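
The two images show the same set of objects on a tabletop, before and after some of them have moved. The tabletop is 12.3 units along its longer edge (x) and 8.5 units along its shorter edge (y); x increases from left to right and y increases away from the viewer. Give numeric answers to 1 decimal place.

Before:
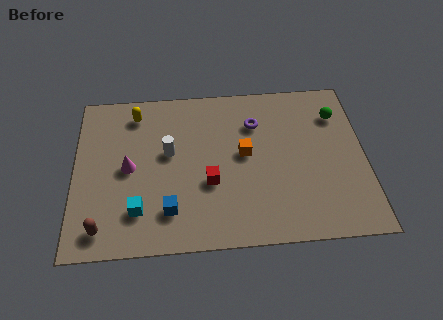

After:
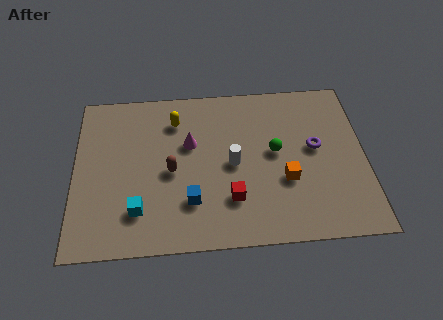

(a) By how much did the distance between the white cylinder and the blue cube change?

-0.5

They were about 3.0 units apart before and 2.5 after — 0.5 units closer together.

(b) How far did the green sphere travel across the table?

3.2

From (11.2, 6.4) to (8.5, 4.6), the green sphere covered √(2.7² + 1.8²) ≈ 3.2 units.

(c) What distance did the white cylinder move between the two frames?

2.8

The white cylinder was near (4.0, 4.9) before and (6.7, 4.1) after, so it travelled √(2.7² + 0.8²) ≈ 2.8 units.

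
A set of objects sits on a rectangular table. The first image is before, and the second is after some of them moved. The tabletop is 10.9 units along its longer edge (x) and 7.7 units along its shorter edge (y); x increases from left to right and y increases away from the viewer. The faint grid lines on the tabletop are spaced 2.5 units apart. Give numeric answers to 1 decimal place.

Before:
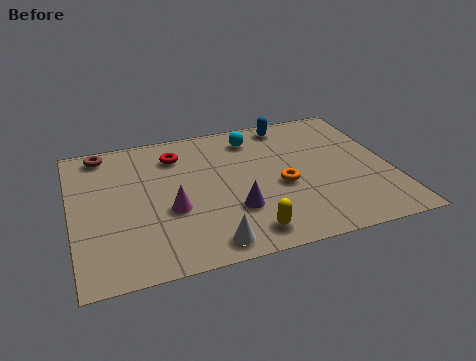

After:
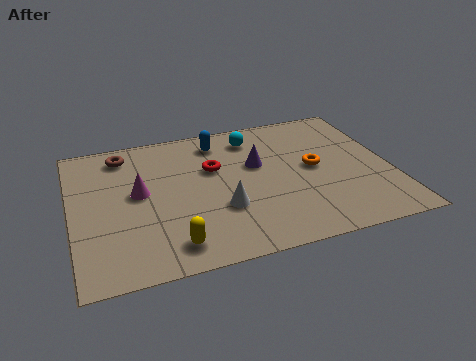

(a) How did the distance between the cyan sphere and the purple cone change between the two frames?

-2.4

They were about 4.0 units apart before and 1.6 after — 2.4 units closer together.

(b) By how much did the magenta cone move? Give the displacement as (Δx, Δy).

(-1.0, 1.2)

The magenta cone was at about (3.3, 3.0) and moved to about (2.3, 4.2).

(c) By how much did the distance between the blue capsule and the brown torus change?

-3.2

Before: roughly 6.5 units apart; after: 3.3. That's 3.2 units closer together.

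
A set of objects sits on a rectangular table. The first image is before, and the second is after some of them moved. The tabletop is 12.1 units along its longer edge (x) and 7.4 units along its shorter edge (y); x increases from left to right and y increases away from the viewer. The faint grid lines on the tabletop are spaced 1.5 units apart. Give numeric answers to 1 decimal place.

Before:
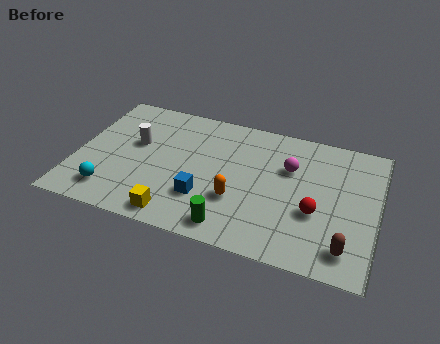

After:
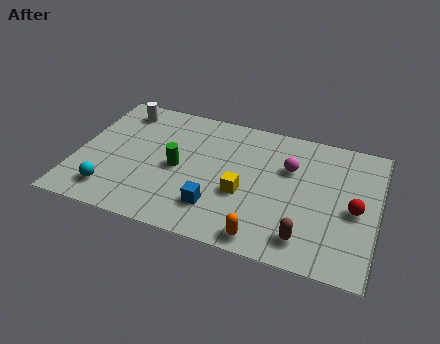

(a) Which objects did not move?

the magenta sphere and the cyan sphere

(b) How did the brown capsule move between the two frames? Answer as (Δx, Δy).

(-1.6, 0.0)

The brown capsule started near (11.0, 1.3) and ended near (9.4, 1.3).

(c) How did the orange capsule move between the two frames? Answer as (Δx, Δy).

(1.2, -1.7)

The orange capsule was at about (6.6, 2.5) and moved to about (7.8, 0.8).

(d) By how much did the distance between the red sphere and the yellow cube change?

-1.3

They were about 5.7 units apart before and 4.4 after — 1.3 units closer together.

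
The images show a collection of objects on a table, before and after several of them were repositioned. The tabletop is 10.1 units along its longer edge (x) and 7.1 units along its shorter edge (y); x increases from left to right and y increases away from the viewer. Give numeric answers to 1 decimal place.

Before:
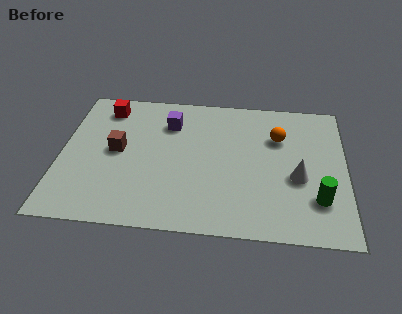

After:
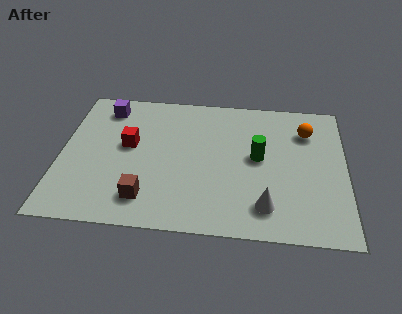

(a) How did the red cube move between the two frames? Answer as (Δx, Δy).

(0.9, -1.9)

The red cube started near (1.5, 5.9) and ended near (2.4, 4.0).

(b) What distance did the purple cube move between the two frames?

2.4

The purple cube moved from about (3.8, 5.3) to (1.5, 5.9), a distance of √(2.3² + 0.6²) ≈ 2.4.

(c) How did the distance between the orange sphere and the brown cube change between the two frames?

+1.0

The distance was about 5.8 in the first image and 6.8 in the second, so they moved 1.0 units further apart.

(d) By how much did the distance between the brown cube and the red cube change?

+0.4

Before: roughly 2.3 units apart; after: 2.7. That's 0.4 units further apart.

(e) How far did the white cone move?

1.9

The white cone was near (8.4, 2.9) before and (7.3, 1.4) after, so it travelled √(1.1² + 1.5²) ≈ 1.9 units.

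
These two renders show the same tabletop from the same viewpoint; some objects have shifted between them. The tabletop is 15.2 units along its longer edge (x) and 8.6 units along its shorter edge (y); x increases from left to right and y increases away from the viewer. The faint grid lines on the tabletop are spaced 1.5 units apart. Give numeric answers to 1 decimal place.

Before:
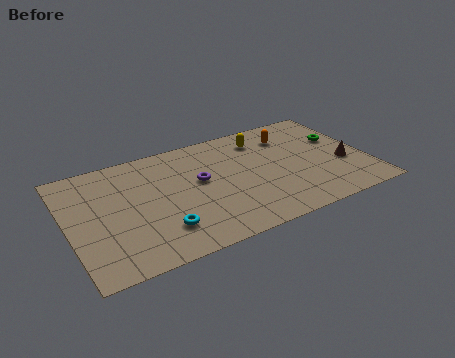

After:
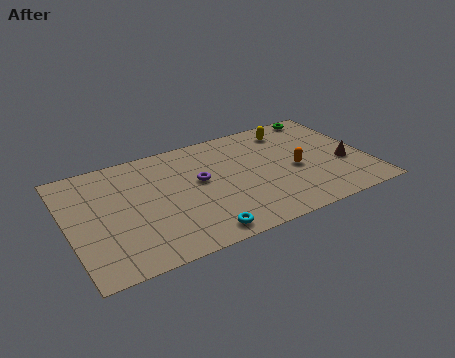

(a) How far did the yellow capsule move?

1.5

The yellow capsule moved from about (10.2, 6.9) to (11.7, 7.1), a distance of √(1.5² + 0.2²) ≈ 1.5.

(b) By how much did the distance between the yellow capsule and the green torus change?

-2.2

Before: roughly 4.2 units apart; after: 2.0. That's 2.2 units closer together.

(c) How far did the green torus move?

2.5

The green torus moved from about (14.1, 5.4) to (13.6, 7.8), a distance of √(0.5² + 2.4²) ≈ 2.5.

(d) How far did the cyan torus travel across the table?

2.1

From (4.4, 2.1) to (6.2, 1.0), the cyan torus covered √(1.8² + 1.1²) ≈ 2.1 units.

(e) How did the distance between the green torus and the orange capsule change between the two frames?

+1.7

They were about 2.8 units apart before and 4.5 after — 1.7 units further apart.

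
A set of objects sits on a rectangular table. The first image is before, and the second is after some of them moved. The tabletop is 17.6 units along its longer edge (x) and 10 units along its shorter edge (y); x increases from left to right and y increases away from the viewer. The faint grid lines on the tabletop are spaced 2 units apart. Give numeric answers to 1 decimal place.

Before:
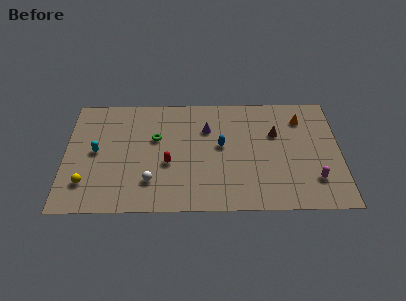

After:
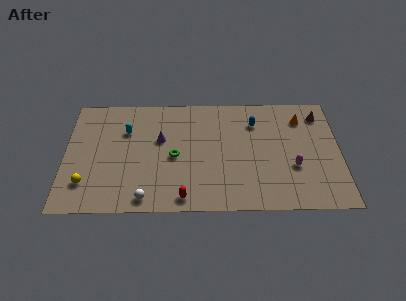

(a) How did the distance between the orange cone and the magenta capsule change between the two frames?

-1.1

The distance was about 5.3 in the first image and 4.2 in the second, so they moved 1.1 units closer together.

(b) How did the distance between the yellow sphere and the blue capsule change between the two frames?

+2.8

The distance was about 9.1 in the first image and 11.9 in the second, so they moved 2.8 units further apart.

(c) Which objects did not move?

the orange cone and the yellow sphere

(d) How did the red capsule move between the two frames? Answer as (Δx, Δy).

(1.0, -2.9)

The red capsule was at about (6.6, 4.0) and moved to about (7.6, 1.1).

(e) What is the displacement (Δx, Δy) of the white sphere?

(-0.3, -1.4)

From the two frames, the white sphere sits at roughly (5.5, 2.5) before and (5.2, 1.1) after.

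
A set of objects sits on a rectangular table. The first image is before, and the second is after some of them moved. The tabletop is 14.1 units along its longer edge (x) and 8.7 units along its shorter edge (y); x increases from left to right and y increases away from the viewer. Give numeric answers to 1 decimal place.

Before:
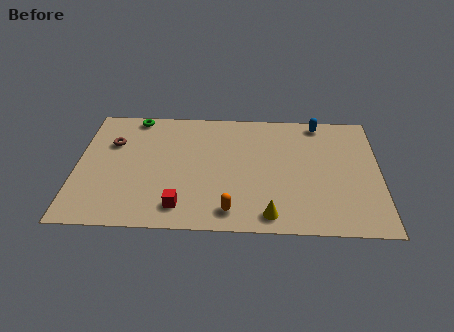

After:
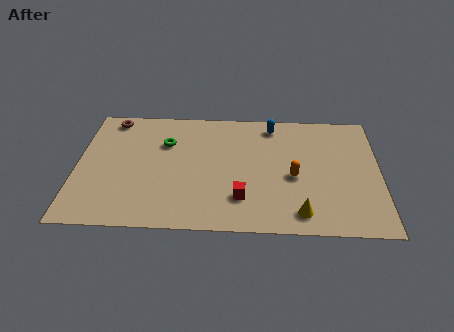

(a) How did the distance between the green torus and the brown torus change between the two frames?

+0.9

Before: roughly 2.2 units apart; after: 3.1. That's 0.9 units further apart.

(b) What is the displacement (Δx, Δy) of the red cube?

(2.8, 0.7)

The red cube started near (4.9, 1.5) and ended near (7.7, 2.2).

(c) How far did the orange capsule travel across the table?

3.8

The orange capsule was near (7.2, 1.3) before and (10.1, 3.8) after, so it travelled √(2.9² + 2.5²) ≈ 3.8 units.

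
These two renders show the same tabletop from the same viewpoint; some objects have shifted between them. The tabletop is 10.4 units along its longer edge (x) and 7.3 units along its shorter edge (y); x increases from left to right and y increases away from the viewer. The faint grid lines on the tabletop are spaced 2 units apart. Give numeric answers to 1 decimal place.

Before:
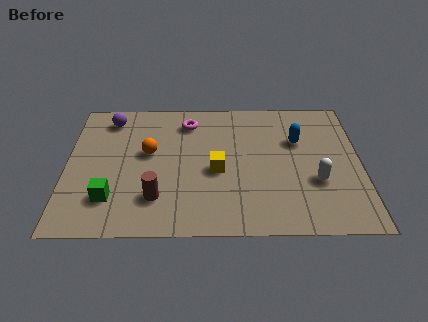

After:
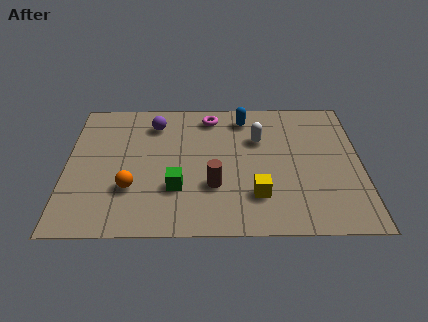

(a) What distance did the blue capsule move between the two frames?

2.3

From (8.2, 4.8) to (6.3, 6.1), the blue capsule covered √(1.9² + 1.3²) ≈ 2.3 units.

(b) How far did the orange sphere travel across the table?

2.0

The orange sphere was near (2.9, 4.2) before and (2.3, 2.3) after, so it travelled √(0.6² + 1.9²) ≈ 2.0 units.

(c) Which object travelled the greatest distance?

the white capsule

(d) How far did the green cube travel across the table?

2.4

The green cube moved from about (1.6, 1.8) to (3.9, 2.3), a distance of √(2.3² + 0.5²) ≈ 2.4.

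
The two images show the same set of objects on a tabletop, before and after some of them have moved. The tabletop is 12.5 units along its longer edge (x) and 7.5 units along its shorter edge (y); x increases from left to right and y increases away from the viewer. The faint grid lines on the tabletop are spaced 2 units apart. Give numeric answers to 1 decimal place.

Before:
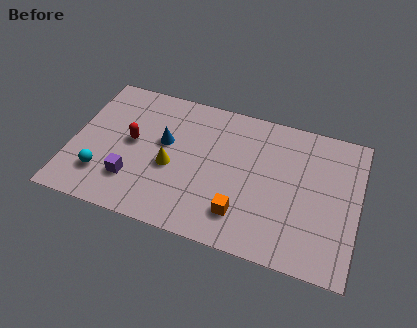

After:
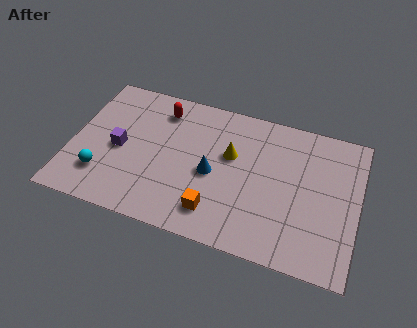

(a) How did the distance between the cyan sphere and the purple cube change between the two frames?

+0.4

Before: roughly 1.3 units apart; after: 1.7. That's 0.4 units further apart.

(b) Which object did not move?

the cyan sphere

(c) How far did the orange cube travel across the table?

1.1

The orange cube moved from about (7.6, 1.7) to (6.5, 1.5), a distance of √(1.1² + 0.2²) ≈ 1.1.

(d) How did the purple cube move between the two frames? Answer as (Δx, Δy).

(-0.7, 1.5)

From the two frames, the purple cube sits at roughly (2.8, 2.0) before and (2.1, 3.5) after.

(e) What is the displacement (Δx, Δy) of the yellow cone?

(2.5, 1.4)

The yellow cone started near (4.4, 3.2) and ended near (6.9, 4.6).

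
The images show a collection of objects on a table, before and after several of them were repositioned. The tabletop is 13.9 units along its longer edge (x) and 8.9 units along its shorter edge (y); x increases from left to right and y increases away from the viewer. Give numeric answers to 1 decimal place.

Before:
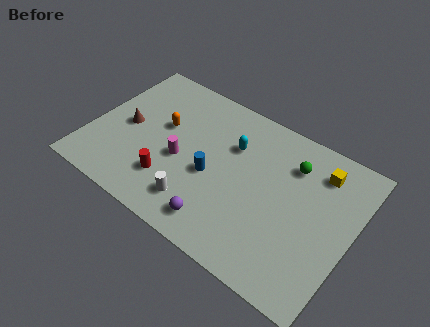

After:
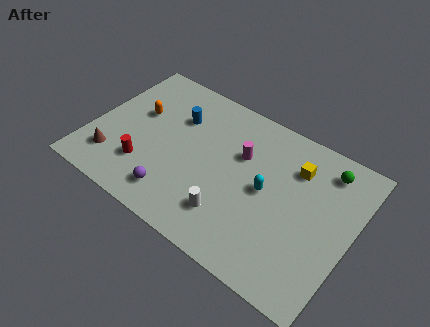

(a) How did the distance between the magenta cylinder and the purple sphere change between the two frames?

+1.5

The distance was about 3.5 in the first image and 5.0 in the second, so they moved 1.5 units further apart.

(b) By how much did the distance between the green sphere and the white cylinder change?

+0.3

The distance was about 6.5 in the first image and 6.8 in the second, so they moved 0.3 units further apart.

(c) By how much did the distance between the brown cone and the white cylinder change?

+1.3

The distance was about 5.1 in the first image and 6.4 in the second, so they moved 1.3 units further apart.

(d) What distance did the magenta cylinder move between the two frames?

3.5

From (4.9, 3.8) to (7.8, 5.8), the magenta cylinder covered √(2.9² + 2.0²) ≈ 3.5 units.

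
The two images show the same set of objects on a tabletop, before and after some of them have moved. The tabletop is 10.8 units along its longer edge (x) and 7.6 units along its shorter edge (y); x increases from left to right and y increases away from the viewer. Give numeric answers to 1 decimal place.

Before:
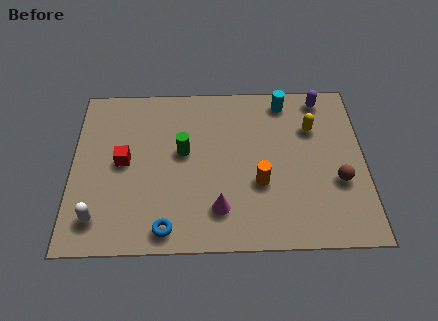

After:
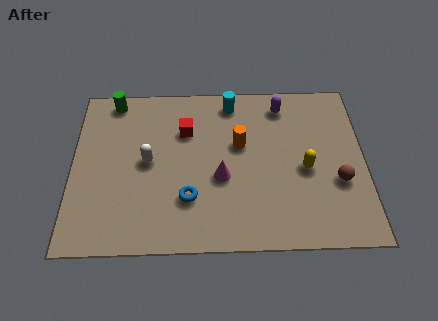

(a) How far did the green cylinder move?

3.6

From (4.1, 4.3) to (1.5, 6.8), the green cylinder covered √(2.6² + 2.5²) ≈ 3.6 units.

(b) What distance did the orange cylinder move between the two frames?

1.9

From (6.9, 2.8) to (6.2, 4.6), the orange cylinder covered √(0.7² + 1.8²) ≈ 1.9 units.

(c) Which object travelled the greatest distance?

the green cylinder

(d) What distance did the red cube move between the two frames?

2.7

The red cube moved from about (1.9, 3.9) to (4.2, 5.3), a distance of √(2.3² + 1.4²) ≈ 2.7.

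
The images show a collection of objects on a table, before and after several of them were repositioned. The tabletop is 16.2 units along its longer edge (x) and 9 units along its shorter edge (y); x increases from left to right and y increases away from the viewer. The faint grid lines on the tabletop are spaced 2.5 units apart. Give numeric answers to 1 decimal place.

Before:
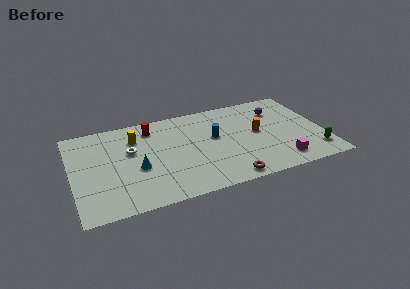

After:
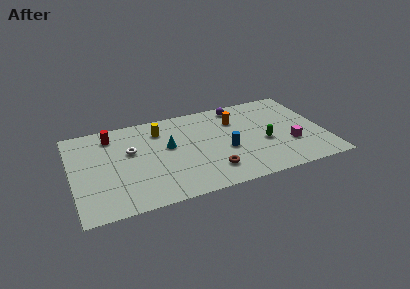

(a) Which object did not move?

the white torus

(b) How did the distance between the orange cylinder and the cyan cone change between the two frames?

-3.3

The distance was about 8.0 in the first image and 4.7 in the second, so they moved 3.3 units closer together.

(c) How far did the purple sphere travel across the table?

2.8

The purple sphere was near (13.5, 6.7) before and (11.0, 7.9) after, so it travelled √(2.5² + 1.2²) ≈ 2.8 units.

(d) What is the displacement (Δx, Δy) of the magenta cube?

(0.8, 1.5)

From the two frames, the magenta cube sits at roughly (13.1, 1.5) before and (13.9, 3.0) after.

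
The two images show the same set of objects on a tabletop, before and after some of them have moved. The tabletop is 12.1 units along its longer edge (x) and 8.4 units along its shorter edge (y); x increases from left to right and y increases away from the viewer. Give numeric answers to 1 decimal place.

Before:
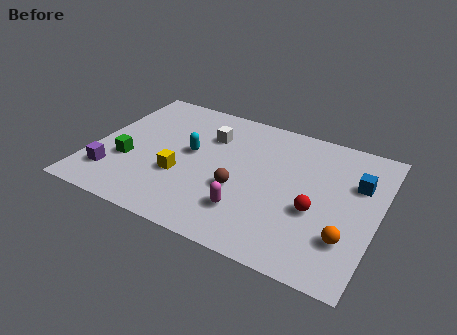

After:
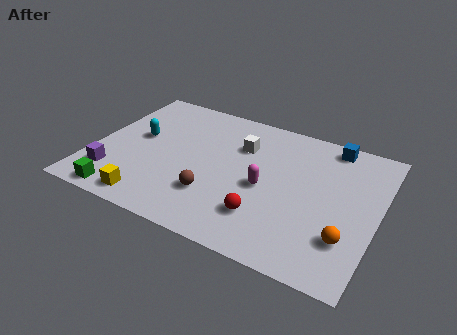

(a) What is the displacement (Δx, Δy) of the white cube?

(1.4, -0.1)

The white cube started near (4.7, 6.0) and ended near (6.1, 5.9).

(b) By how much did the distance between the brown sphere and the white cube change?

+0.3

Before: roughly 3.3 units apart; after: 3.6. That's 0.3 units further apart.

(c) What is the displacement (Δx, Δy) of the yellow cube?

(-1.0, -2.0)

From the two frames, the yellow cube sits at roughly (3.9, 3.0) before and (2.9, 1.0) after.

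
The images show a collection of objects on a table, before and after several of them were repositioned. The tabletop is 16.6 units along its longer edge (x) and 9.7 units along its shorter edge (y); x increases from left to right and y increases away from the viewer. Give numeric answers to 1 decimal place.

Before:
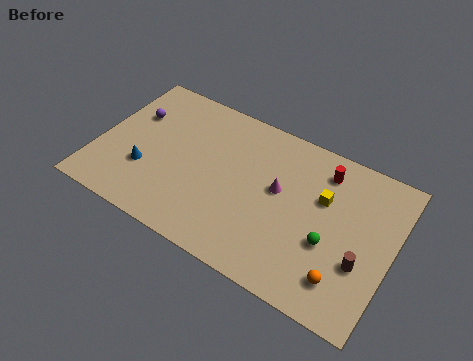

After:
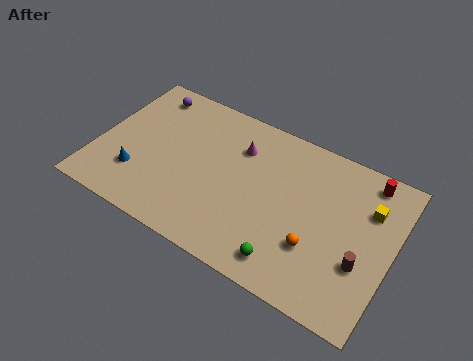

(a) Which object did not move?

the brown cylinder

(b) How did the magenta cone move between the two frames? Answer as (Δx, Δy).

(-2.5, 1.6)

The magenta cone started near (10.2, 5.5) and ended near (7.7, 7.1).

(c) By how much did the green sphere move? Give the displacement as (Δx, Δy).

(-2.0, -2.2)

From the two frames, the green sphere sits at roughly (13.3, 3.7) before and (11.3, 1.5) after.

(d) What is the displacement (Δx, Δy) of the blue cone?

(-0.4, -0.5)

The blue cone started near (2.9, 3.2) and ended near (2.5, 2.7).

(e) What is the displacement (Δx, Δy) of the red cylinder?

(2.4, 0.6)

The red cylinder started near (12.4, 7.9) and ended near (14.8, 8.5).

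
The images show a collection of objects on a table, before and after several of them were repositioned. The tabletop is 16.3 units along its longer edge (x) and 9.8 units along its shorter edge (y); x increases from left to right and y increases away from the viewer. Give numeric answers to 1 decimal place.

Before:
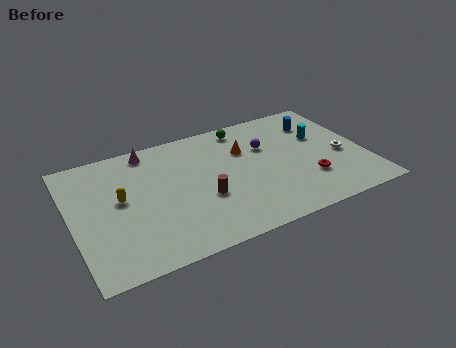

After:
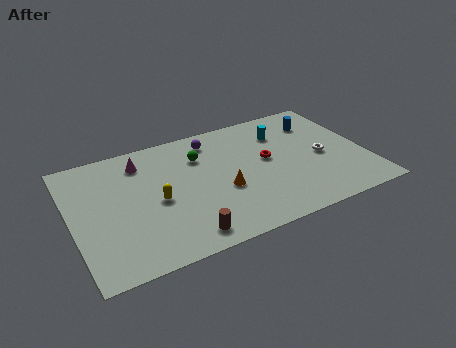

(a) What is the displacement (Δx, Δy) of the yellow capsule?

(1.9, -0.9)

The yellow capsule started near (2.7, 5.4) and ended near (4.6, 4.5).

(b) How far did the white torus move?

1.1

From (15.0, 4.2) to (13.9, 4.5), the white torus covered √(1.1² + 0.3²) ≈ 1.1 units.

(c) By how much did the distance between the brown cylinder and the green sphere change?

+0.3

The distance was about 5.7 in the first image and 6.0 in the second, so they moved 0.3 units further apart.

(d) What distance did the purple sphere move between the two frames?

3.4

The purple sphere was near (11.0, 6.5) before and (8.1, 8.2) after, so it travelled √(2.9² + 1.7²) ≈ 3.4 units.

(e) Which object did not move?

the blue cylinder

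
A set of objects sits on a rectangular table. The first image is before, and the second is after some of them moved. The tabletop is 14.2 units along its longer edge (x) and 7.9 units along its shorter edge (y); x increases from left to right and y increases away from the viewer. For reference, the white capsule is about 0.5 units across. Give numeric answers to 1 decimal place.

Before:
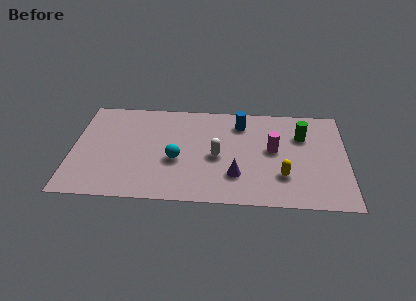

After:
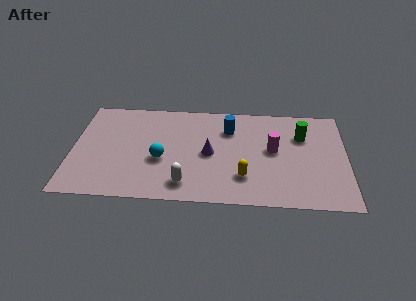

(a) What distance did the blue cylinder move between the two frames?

0.8

The blue cylinder was near (8.7, 6.3) before and (8.1, 5.8) after, so it travelled √(0.6² + 0.5²) ≈ 0.8 units.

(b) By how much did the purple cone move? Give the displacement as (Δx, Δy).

(-1.4, 1.6)

From the two frames, the purple cone sits at roughly (8.5, 2.2) before and (7.1, 3.8) after.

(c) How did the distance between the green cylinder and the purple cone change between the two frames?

+0.4

They were about 4.7 units apart before and 5.1 after — 0.4 units further apart.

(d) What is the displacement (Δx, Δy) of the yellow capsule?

(-2.0, -0.2)

The yellow capsule was at about (10.9, 2.3) and moved to about (8.9, 2.1).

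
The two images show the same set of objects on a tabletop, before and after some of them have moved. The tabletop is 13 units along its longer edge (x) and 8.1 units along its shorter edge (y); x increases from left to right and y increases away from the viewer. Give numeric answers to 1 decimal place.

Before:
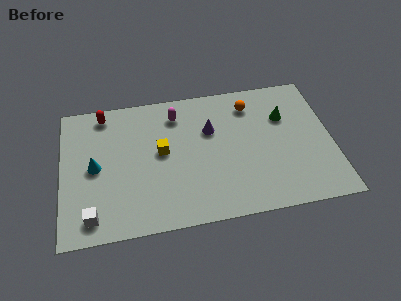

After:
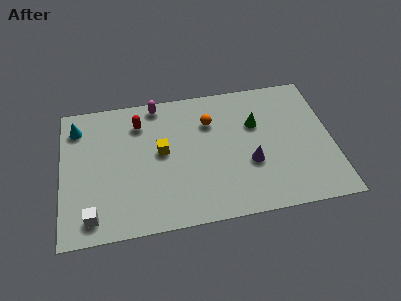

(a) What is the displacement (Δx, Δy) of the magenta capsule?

(-0.9, 0.8)

The magenta capsule started near (5.6, 6.5) and ended near (4.7, 7.3).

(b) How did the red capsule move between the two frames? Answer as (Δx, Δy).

(1.7, -0.8)

The red capsule was at about (2.1, 7.1) and moved to about (3.8, 6.3).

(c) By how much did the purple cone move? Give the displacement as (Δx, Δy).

(1.8, -2.3)

From the two frames, the purple cone sits at roughly (7.2, 5.3) before and (9.0, 3.0) after.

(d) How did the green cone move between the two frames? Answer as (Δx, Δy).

(-1.4, -0.2)

The green cone was at about (10.8, 5.5) and moved to about (9.4, 5.3).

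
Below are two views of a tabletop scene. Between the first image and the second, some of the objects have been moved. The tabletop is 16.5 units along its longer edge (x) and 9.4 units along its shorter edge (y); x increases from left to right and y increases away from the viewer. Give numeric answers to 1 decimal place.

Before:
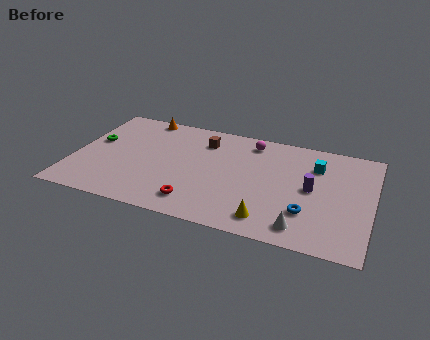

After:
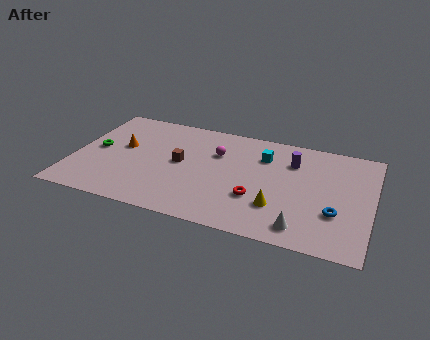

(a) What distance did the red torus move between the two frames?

3.5

The red torus moved from about (7.1, 1.7) to (10.3, 3.1), a distance of √(3.2² + 1.4²) ≈ 3.5.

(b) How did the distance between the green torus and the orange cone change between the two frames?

-2.4

The distance was about 3.9 in the first image and 1.5 in the second, so they moved 2.4 units closer together.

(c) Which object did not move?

the white cone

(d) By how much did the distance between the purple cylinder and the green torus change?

-1.2

They were about 12.2 units apart before and 11.0 after — 1.2 units closer together.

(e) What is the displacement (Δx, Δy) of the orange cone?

(-0.8, -3.2)

The orange cone started near (3.4, 8.6) and ended near (2.6, 5.4).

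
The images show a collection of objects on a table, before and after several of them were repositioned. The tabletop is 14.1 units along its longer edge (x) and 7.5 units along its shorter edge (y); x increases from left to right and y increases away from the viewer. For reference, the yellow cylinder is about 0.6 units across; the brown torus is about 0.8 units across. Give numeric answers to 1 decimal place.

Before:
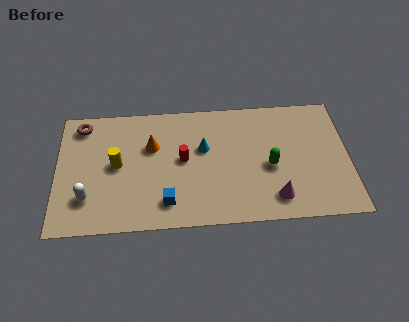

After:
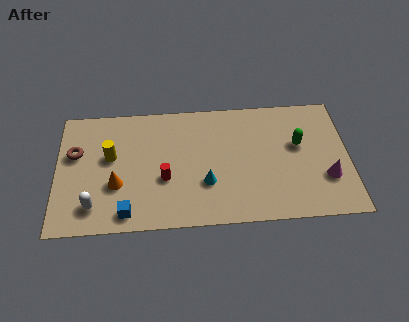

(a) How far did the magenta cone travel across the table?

2.7

The magenta cone moved from about (10.5, 1.4) to (13.0, 2.4), a distance of √(2.5² + 1.0²) ≈ 2.7.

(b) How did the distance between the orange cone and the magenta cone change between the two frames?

+3.2

They were about 6.9 units apart before and 10.1 after — 3.2 units further apart.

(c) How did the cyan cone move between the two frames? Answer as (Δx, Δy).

(0.1, -2.1)

The cyan cone started near (7.1, 4.6) and ended near (7.2, 2.5).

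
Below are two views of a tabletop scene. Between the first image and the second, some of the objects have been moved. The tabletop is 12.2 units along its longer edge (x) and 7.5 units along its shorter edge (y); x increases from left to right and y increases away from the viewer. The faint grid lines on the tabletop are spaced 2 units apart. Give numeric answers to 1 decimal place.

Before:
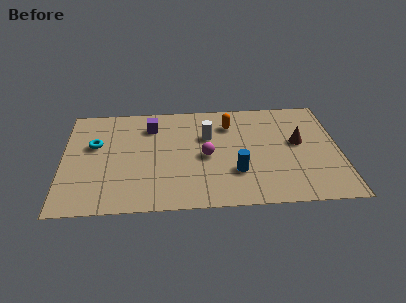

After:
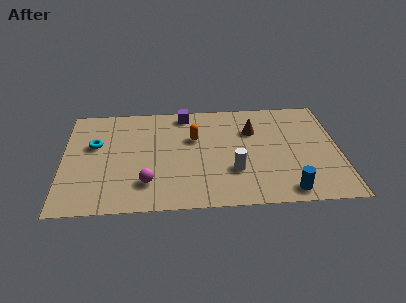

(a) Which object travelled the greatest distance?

the magenta sphere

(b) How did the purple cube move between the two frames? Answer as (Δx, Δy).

(1.5, 0.8)

The purple cube started near (3.9, 5.8) and ended near (5.4, 6.6).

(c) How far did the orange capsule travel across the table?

1.8

The orange capsule was near (7.4, 5.7) before and (5.8, 4.8) after, so it travelled √(1.6² + 0.9²) ≈ 1.8 units.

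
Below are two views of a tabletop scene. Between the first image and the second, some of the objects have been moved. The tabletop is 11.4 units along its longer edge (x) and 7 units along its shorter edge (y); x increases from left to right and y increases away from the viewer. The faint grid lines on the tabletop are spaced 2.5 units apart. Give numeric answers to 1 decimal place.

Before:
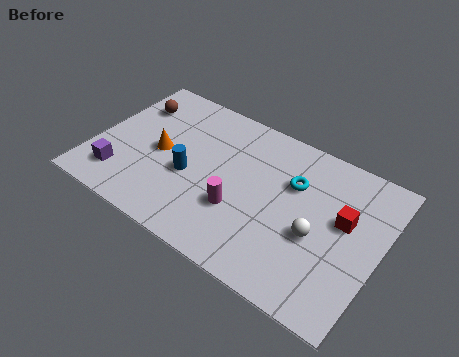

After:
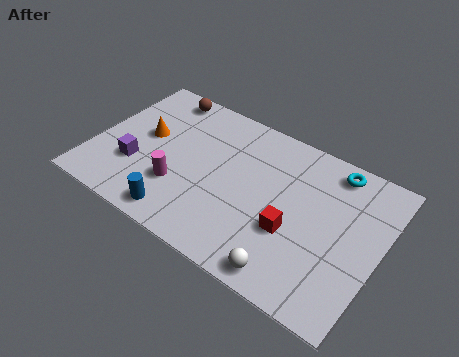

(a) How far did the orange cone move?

0.9

The orange cone was near (2.6, 3.4) before and (1.9, 3.9) after, so it travelled √(0.7² + 0.5²) ≈ 0.9 units.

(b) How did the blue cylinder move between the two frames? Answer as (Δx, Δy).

(0.0, -2.0)

The blue cylinder was at about (3.9, 2.9) and moved to about (3.9, 0.9).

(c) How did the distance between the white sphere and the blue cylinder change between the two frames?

-0.7

They were about 5.1 units apart before and 4.4 after — 0.7 units closer together.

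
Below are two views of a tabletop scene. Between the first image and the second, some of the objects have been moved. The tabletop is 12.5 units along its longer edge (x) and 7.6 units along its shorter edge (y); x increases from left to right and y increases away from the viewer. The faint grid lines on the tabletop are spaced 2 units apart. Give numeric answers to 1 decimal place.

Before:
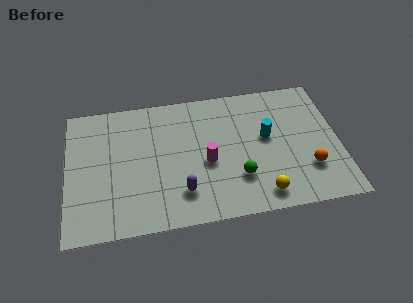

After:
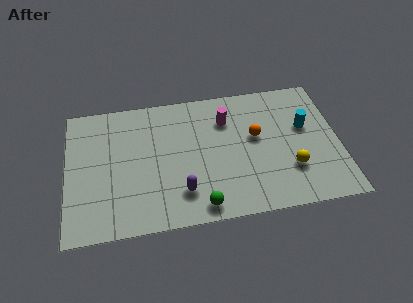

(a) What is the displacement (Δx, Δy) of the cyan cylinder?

(1.8, 0.3)

The cyan cylinder started near (9.2, 4.3) and ended near (11.0, 4.6).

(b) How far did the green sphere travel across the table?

2.2

The green sphere was near (7.8, 2.2) before and (6.0, 0.9) after, so it travelled √(1.8² + 1.3²) ≈ 2.2 units.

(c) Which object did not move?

the purple capsule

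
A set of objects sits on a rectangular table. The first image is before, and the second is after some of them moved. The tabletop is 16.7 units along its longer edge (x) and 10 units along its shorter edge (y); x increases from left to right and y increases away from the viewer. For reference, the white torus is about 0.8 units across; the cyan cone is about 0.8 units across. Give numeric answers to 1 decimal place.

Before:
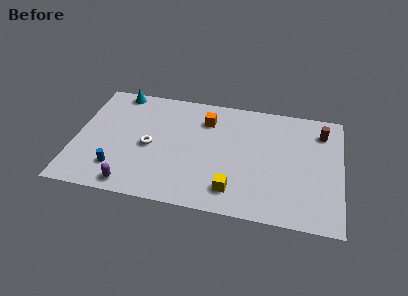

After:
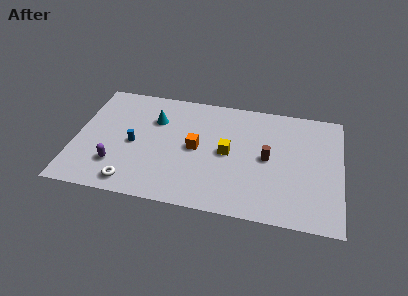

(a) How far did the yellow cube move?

3.1

From (10.1, 1.9) to (9.6, 5.0), the yellow cube covered √(0.5² + 3.1²) ≈ 3.1 units.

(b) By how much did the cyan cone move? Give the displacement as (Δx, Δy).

(2.5, -2.1)

The cyan cone was at about (2.4, 9.1) and moved to about (4.9, 7.0).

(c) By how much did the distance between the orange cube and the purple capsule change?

-2.3

The distance was about 7.8 in the first image and 5.5 in the second, so they moved 2.3 units closer together.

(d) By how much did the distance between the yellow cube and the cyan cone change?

-5.4

They were about 10.5 units apart before and 5.1 after — 5.4 units closer together.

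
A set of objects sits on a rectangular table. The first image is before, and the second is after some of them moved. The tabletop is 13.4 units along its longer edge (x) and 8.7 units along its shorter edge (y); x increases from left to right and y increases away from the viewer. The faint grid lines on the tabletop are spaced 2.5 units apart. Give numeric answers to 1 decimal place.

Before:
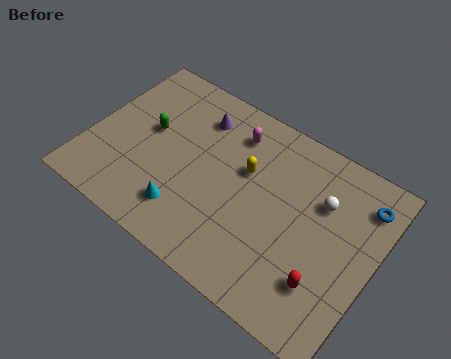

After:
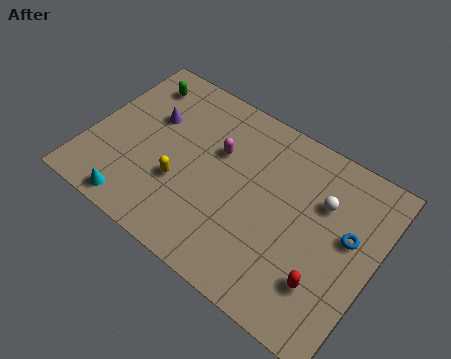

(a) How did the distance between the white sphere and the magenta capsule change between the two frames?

+0.4

They were about 4.5 units apart before and 4.9 after — 0.4 units further apart.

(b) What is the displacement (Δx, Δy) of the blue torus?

(-0.4, -1.9)

From the two frames, the blue torus sits at roughly (12.5, 6.9) before and (12.1, 5.0) after.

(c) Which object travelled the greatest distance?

the yellow capsule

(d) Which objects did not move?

the red capsule and the white sphere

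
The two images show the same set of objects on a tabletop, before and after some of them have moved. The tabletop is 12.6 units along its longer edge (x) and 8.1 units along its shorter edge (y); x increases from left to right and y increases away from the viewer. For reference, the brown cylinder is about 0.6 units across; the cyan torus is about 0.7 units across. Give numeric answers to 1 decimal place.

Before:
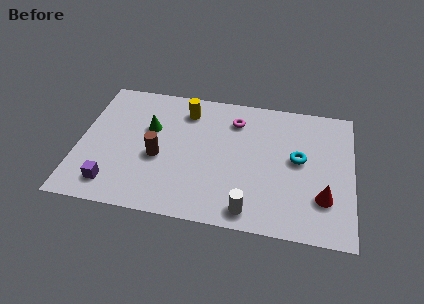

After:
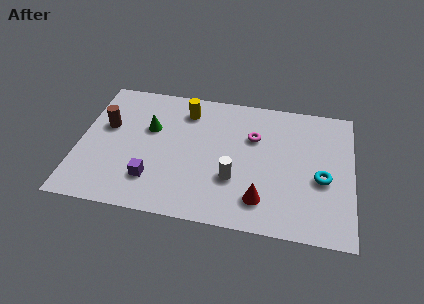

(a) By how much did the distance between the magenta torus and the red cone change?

-2.1

They were about 5.8 units apart before and 3.7 after — 2.1 units closer together.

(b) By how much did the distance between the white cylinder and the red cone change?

-1.9

Before: roughly 3.5 units apart; after: 1.6. That's 1.9 units closer together.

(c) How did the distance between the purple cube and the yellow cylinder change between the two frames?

-1.3

Before: roughly 6.0 units apart; after: 4.7. That's 1.3 units closer together.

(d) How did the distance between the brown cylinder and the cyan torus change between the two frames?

+3.6

Before: roughly 6.5 units apart; after: 10.1. That's 3.6 units further apart.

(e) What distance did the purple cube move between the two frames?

1.9

From (1.7, 1.4) to (3.5, 2.0), the purple cube covered √(1.8² + 0.6²) ≈ 1.9 units.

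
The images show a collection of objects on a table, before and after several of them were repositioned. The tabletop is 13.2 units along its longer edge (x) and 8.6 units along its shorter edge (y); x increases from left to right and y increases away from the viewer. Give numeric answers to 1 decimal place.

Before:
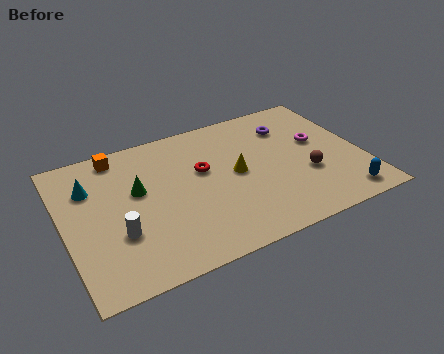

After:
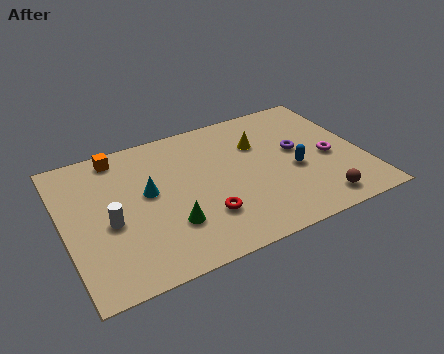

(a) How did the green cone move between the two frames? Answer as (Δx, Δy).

(1.1, -2.6)

From the two frames, the green cone sits at roughly (3.3, 5.1) before and (4.4, 2.5) after.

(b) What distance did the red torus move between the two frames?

2.8

From (6.2, 5.2) to (5.9, 2.4), the red torus covered √(0.3² + 2.8²) ≈ 2.8 units.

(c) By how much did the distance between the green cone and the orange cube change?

+2.8

Before: roughly 2.6 units apart; after: 5.4. That's 2.8 units further apart.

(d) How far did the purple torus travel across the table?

1.7

The purple torus moved from about (10.3, 6.5) to (10.4, 4.8), a distance of √(0.1² + 1.7²) ≈ 1.7.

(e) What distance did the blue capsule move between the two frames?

3.1

The blue capsule moved from about (11.9, 1.1) to (10.1, 3.6), a distance of √(1.8² + 2.5²) ≈ 3.1.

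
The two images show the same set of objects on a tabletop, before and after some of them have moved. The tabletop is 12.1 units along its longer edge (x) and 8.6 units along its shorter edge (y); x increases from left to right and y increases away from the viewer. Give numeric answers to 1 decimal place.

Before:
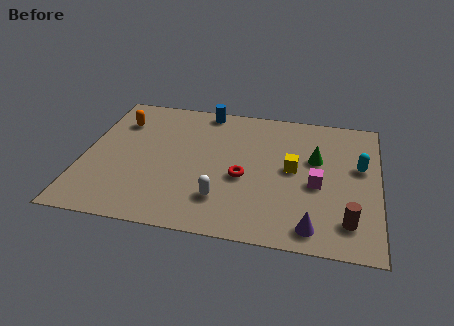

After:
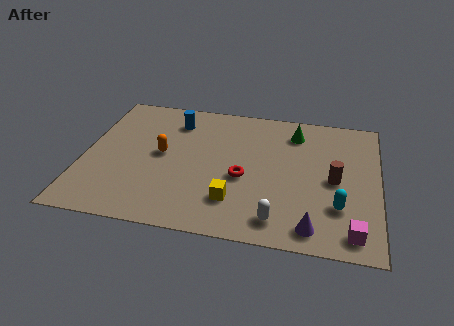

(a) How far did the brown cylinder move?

2.5

From (10.9, 1.7) to (10.3, 4.1), the brown cylinder covered √(0.6² + 2.4²) ≈ 2.5 units.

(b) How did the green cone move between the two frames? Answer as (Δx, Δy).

(-0.9, 1.6)

From the two frames, the green cone sits at roughly (9.5, 5.3) before and (8.6, 6.9) after.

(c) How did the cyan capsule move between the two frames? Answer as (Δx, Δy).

(-0.8, -2.6)

The cyan capsule started near (11.3, 5.1) and ended near (10.5, 2.5).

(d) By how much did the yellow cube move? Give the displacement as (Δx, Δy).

(-2.3, -2.4)

The yellow cube started near (8.6, 4.5) and ended near (6.3, 2.1).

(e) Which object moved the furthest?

the yellow cube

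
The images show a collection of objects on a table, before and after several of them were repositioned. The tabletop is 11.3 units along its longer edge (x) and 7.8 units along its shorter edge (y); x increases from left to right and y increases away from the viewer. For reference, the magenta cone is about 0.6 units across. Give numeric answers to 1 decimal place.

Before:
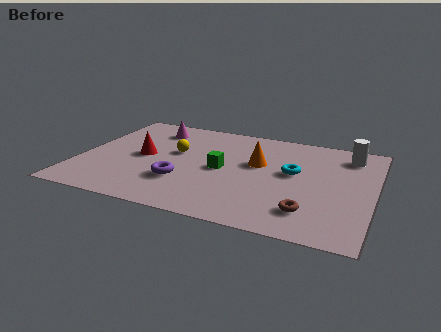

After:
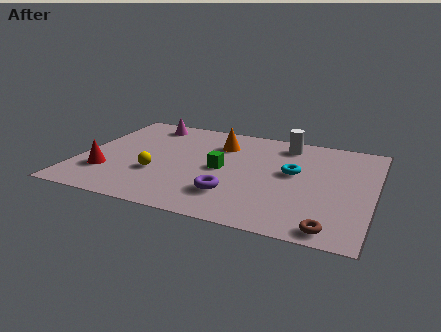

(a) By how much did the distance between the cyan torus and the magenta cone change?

+0.4

They were about 6.0 units apart before and 6.4 after — 0.4 units further apart.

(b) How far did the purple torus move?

2.0

From (4.1, 2.4) to (6.1, 2.0), the purple torus covered √(2.0² + 0.4²) ≈ 2.0 units.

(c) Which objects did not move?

the cyan torus and the green cube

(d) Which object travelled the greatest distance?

the white cylinder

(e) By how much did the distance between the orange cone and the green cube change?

+0.4

Before: roughly 1.6 units apart; after: 2.0. That's 0.4 units further apart.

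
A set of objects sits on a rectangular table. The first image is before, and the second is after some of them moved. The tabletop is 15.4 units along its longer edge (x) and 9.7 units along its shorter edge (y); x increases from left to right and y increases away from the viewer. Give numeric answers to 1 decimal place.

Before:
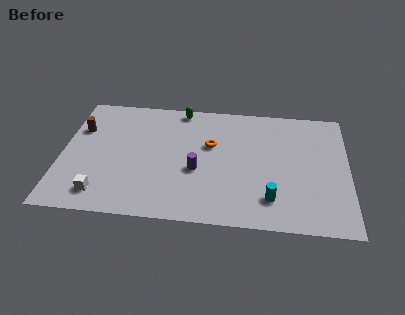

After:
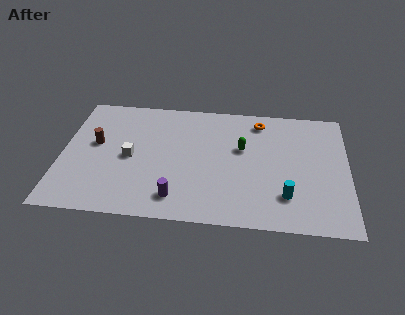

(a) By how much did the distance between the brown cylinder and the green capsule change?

+2.1

They were about 5.8 units apart before and 7.9 after — 2.1 units further apart.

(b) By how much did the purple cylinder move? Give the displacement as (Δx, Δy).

(-1.0, -2.2)

The purple cylinder started near (7.3, 3.9) and ended near (6.3, 1.7).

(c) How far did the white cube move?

3.3

From (2.3, 1.6) to (3.7, 4.6), the white cube covered √(1.4² + 3.0²) ≈ 3.3 units.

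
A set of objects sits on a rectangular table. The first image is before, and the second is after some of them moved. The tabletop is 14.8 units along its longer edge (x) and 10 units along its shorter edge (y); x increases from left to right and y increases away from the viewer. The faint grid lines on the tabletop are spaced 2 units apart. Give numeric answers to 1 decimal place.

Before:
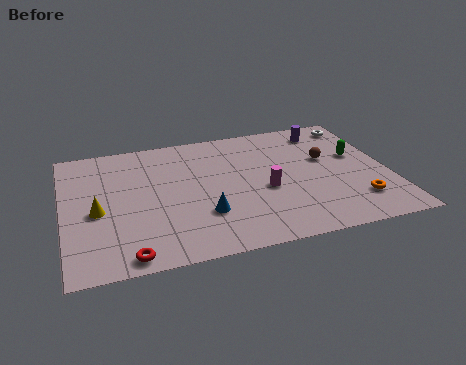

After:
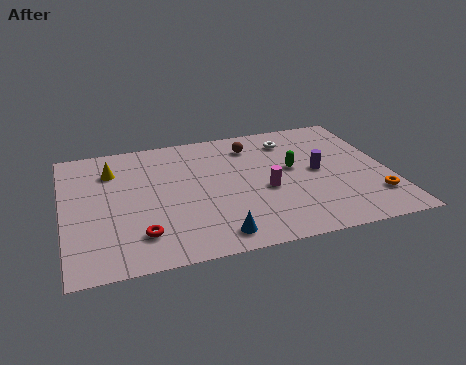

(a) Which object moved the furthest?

the brown sphere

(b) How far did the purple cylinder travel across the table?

3.4

The purple cylinder was near (12.3, 8.4) before and (11.6, 5.1) after, so it travelled √(0.7² + 3.3²) ≈ 3.4 units.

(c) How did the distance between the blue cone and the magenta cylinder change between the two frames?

+0.7

The distance was about 3.1 in the first image and 3.8 in the second, so they moved 0.7 units further apart.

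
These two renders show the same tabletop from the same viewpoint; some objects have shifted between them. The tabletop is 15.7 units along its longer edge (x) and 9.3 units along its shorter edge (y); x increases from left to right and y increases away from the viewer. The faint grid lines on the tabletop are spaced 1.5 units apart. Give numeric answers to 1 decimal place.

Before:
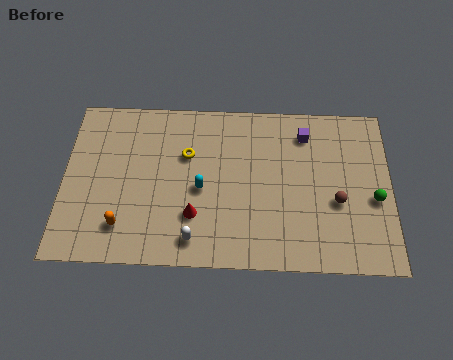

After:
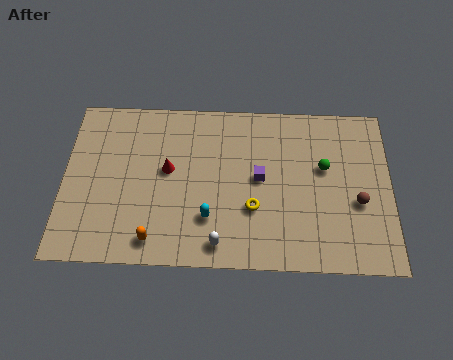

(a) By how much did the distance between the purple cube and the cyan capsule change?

-2.7

The distance was about 6.0 in the first image and 3.3 in the second, so they moved 2.7 units closer together.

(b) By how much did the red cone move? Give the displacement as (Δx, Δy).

(-1.3, 2.5)

The red cone was at about (6.3, 2.7) and moved to about (5.0, 5.2).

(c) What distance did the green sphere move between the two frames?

2.9

The green sphere was near (14.9, 3.9) before and (12.5, 5.6) after, so it travelled √(2.4² + 1.7²) ≈ 2.9 units.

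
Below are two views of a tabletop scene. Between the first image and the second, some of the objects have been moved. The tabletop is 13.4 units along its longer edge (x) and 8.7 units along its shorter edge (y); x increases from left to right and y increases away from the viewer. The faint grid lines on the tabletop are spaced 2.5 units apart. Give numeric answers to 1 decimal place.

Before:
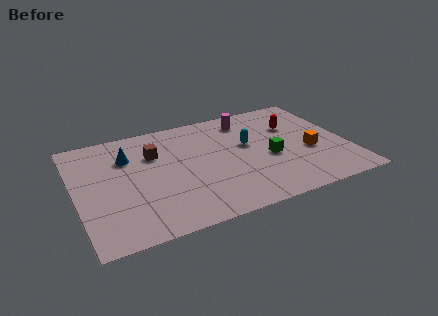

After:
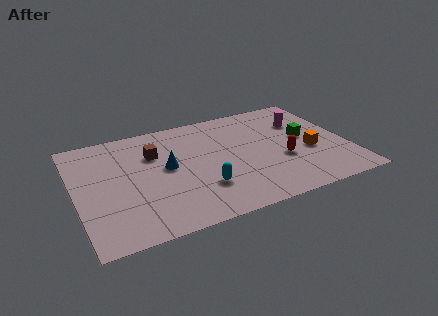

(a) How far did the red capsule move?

2.8

The red capsule was near (11.0, 5.9) before and (10.1, 3.3) after, so it travelled √(0.9² + 2.6²) ≈ 2.8 units.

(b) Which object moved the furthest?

the cyan capsule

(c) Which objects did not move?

the orange cube and the brown cube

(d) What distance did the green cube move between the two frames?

2.1

From (9.5, 3.7) to (11.4, 4.7), the green cube covered √(1.9² + 1.0²) ≈ 2.1 units.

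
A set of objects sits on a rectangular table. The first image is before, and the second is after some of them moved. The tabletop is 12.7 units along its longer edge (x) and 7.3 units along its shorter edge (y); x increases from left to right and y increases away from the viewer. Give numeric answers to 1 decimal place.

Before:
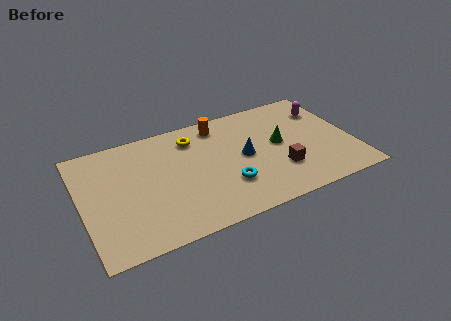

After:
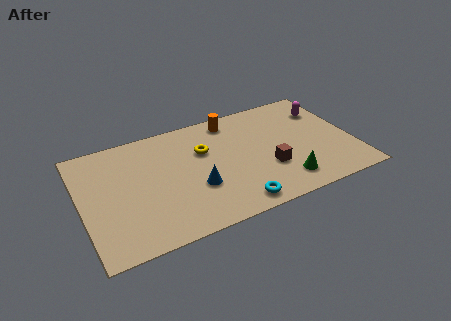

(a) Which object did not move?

the magenta capsule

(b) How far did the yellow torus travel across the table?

1.1

The yellow torus was near (5.4, 5.8) before and (5.8, 4.8) after, so it travelled √(0.4² + 1.0²) ≈ 1.1 units.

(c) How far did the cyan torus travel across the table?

1.3

The cyan torus moved from about (6.6, 2.2) to (6.8, 0.9), a distance of √(0.2² + 1.3²) ≈ 1.3.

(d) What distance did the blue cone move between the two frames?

2.6

From (7.6, 3.7) to (5.2, 2.6), the blue cone covered √(2.4² + 1.1²) ≈ 2.6 units.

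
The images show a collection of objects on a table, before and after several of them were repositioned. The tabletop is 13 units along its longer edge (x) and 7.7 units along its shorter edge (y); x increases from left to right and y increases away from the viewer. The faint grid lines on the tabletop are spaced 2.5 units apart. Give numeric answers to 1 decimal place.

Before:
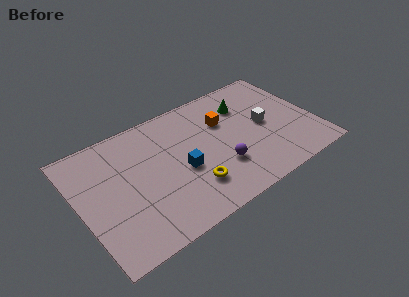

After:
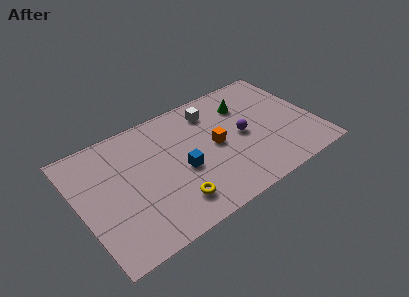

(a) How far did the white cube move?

3.5

The white cube was near (10.3, 3.9) before and (7.7, 6.2) after, so it travelled √(2.6² + 2.3²) ≈ 3.5 units.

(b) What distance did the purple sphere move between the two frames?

2.1

The purple sphere was near (7.5, 2.4) before and (9.0, 3.8) after, so it travelled √(1.5² + 1.4²) ≈ 2.1 units.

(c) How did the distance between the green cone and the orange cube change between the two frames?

+1.3

Before: roughly 1.4 units apart; after: 2.7. That's 1.3 units further apart.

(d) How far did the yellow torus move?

1.2

The yellow torus moved from about (5.8, 2.0) to (4.7, 1.6), a distance of √(1.1² + 0.4²) ≈ 1.2.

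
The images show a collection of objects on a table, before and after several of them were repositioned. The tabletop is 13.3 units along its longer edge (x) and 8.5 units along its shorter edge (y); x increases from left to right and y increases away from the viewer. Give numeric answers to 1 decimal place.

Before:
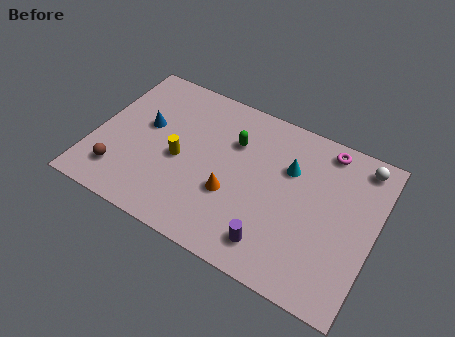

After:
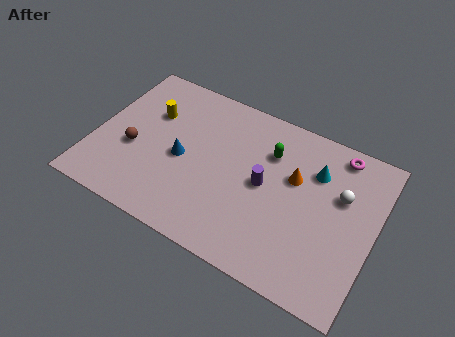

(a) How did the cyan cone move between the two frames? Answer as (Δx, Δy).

(1.2, 0.4)

From the two frames, the cyan cone sits at roughly (9.1, 5.7) before and (10.3, 6.1) after.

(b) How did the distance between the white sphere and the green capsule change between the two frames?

-2.5

Before: roughly 6.1 units apart; after: 3.6. That's 2.5 units closer together.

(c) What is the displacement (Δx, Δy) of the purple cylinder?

(-0.8, 2.8)

The purple cylinder was at about (8.9, 1.5) and moved to about (8.1, 4.3).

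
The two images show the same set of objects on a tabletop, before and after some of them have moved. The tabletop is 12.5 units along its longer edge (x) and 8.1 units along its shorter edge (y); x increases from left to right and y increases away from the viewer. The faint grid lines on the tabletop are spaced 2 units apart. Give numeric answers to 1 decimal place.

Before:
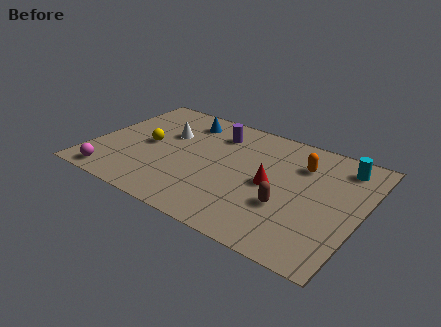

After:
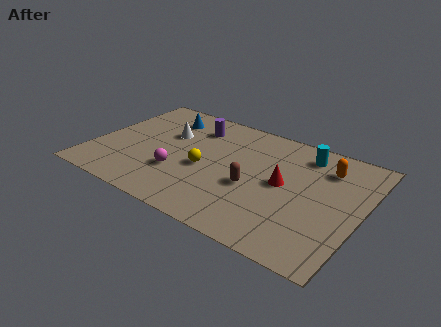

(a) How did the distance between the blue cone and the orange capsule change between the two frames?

+2.1

The distance was about 5.7 in the first image and 7.8 in the second, so they moved 2.1 units further apart.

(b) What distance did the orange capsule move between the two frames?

1.1

The orange capsule moved from about (9.5, 5.9) to (10.6, 6.2), a distance of √(1.1² + 0.3²) ≈ 1.1.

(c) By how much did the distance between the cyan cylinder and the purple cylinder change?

-0.7

They were about 5.9 units apart before and 5.2 after — 0.7 units closer together.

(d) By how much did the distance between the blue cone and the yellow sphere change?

+0.9

The distance was about 2.9 in the first image and 3.8 in the second, so they moved 0.9 units further apart.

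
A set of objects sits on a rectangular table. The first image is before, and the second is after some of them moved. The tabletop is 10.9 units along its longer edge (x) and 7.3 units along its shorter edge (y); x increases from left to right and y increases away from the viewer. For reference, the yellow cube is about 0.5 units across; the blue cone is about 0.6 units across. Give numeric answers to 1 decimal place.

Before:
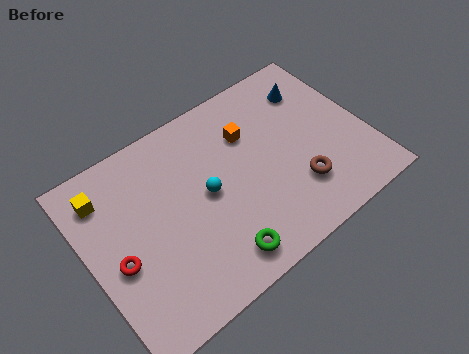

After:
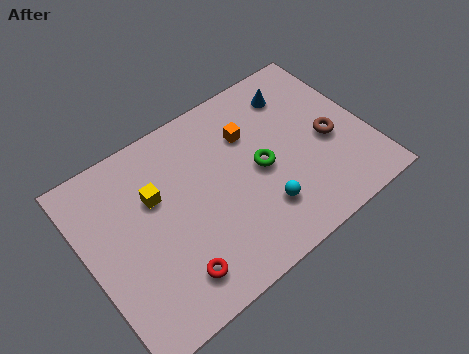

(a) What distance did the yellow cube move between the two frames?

2.1

The yellow cube was near (1.0, 5.8) before and (2.8, 4.7) after, so it travelled √(1.8² + 1.1²) ≈ 2.1 units.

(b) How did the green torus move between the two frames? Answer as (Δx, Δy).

(2.2, 2.4)

The green torus started near (4.5, 1.1) and ended near (6.7, 3.5).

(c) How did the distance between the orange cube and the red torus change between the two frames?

-0.6

They were about 5.9 units apart before and 5.3 after — 0.6 units closer together.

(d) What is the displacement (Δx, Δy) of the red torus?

(1.8, -1.7)

The red torus started near (1.0, 3.1) and ended near (2.8, 1.4).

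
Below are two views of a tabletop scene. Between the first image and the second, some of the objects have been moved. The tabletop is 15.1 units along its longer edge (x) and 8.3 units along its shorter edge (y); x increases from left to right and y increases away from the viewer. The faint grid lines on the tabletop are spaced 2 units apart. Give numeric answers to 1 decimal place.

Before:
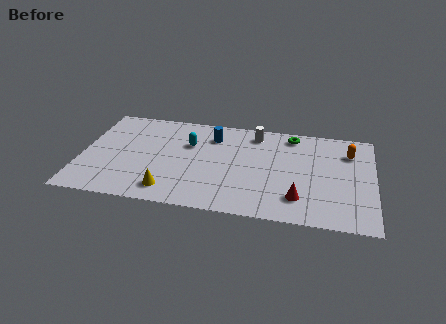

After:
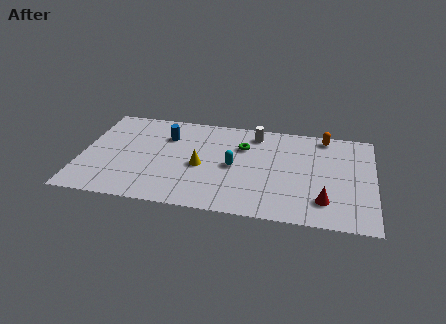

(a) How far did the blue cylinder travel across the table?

2.4

From (6.7, 6.4) to (4.3, 6.0), the blue cylinder covered √(2.4² + 0.4²) ≈ 2.4 units.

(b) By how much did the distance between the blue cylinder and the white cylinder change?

+2.4

The distance was about 2.3 in the first image and 4.7 in the second, so they moved 2.4 units further apart.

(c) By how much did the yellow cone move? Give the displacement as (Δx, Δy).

(1.5, 2.3)

The yellow cone started near (4.7, 1.4) and ended near (6.2, 3.7).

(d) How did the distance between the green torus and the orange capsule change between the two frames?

+1.3

The distance was about 3.2 in the first image and 4.5 in the second, so they moved 1.3 units further apart.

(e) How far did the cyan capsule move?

2.8

From (5.5, 5.5) to (7.9, 4.0), the cyan capsule covered √(2.4² + 1.5²) ≈ 2.8 units.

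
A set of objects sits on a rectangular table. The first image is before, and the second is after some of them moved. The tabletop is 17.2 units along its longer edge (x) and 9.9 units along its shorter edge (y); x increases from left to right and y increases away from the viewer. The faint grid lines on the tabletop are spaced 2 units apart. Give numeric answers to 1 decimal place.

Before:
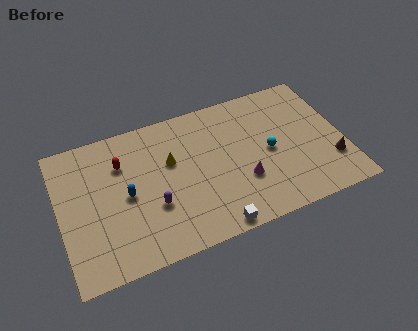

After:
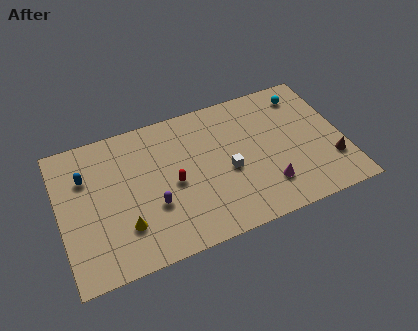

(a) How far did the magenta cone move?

1.7

From (10.9, 3.3) to (12.3, 2.4), the magenta cone covered √(1.4² + 0.9²) ≈ 1.7 units.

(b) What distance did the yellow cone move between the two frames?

4.7

From (6.8, 6.2) to (3.7, 2.7), the yellow cone covered √(3.1² + 3.5²) ≈ 4.7 units.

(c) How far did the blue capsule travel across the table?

3.1

From (4.0, 4.8) to (1.7, 6.9), the blue capsule covered √(2.3² + 2.1²) ≈ 3.1 units.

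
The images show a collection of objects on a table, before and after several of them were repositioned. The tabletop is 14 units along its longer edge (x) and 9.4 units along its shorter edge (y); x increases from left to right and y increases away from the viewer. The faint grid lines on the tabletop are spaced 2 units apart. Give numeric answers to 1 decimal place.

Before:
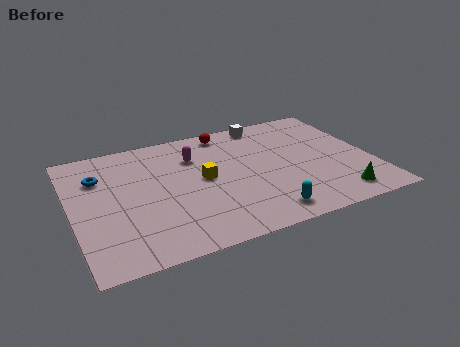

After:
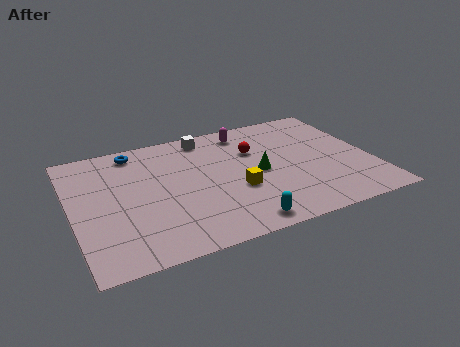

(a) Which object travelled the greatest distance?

the green cone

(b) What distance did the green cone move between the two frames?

4.5

From (12.0, 1.4) to (8.7, 4.5), the green cone covered √(3.3² + 3.1²) ≈ 4.5 units.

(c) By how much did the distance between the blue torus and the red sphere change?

-0.6

Before: roughly 6.4 units apart; after: 5.8. That's 0.6 units closer together.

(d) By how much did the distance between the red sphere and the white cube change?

+0.9

They were about 1.9 units apart before and 2.8 after — 0.9 units further apart.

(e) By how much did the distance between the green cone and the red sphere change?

-6.4

Before: roughly 8.2 units apart; after: 1.8. That's 6.4 units closer together.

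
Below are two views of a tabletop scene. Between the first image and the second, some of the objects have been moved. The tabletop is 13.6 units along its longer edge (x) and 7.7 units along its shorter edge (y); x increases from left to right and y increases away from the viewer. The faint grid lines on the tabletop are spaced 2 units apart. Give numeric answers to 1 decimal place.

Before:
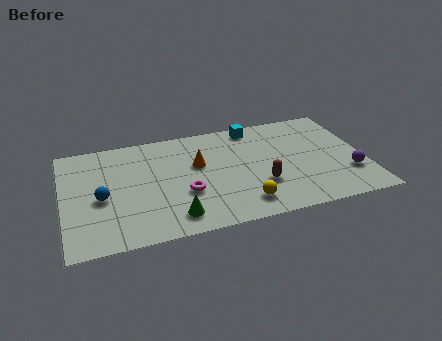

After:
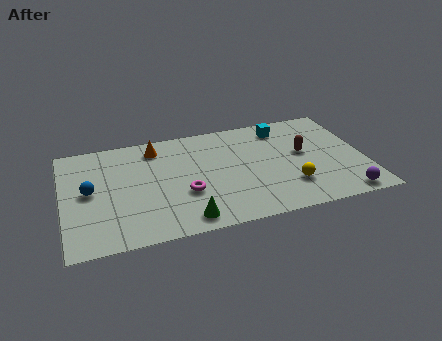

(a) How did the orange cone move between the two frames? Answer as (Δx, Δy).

(-1.8, 1.7)

The orange cone was at about (6.1, 4.7) and moved to about (4.3, 6.4).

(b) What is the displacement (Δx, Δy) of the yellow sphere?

(2.2, 0.7)

From the two frames, the yellow sphere sits at roughly (7.9, 1.4) before and (10.1, 2.1) after.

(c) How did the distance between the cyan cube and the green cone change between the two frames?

+0.4

Before: roughly 6.8 units apart; after: 7.2. That's 0.4 units further apart.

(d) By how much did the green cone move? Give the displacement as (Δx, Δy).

(0.5, -0.3)

The green cone started near (4.8, 1.3) and ended near (5.3, 1.0).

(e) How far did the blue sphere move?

0.8

The blue sphere moved from about (1.7, 3.4) to (1.2, 4.0), a distance of √(0.5² + 0.6²) ≈ 0.8.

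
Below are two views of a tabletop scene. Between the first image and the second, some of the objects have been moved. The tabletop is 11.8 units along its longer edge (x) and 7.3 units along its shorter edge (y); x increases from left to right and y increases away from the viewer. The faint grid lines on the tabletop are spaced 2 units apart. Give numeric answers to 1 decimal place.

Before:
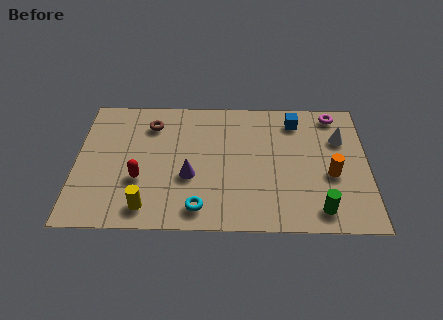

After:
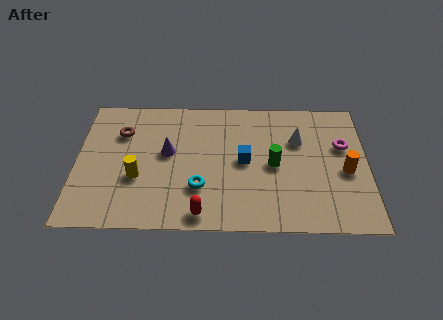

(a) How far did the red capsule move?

3.1

The red capsule was near (2.6, 2.6) before and (5.1, 0.8) after, so it travelled √(2.5² + 1.8²) ≈ 3.1 units.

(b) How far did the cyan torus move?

1.1

From (5.0, 1.1) to (5.0, 2.2), the cyan torus covered √(0.0² + 1.1²) ≈ 1.1 units.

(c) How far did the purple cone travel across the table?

1.6

The purple cone was near (4.6, 2.8) before and (3.7, 4.1) after, so it travelled √(0.9² + 1.3²) ≈ 1.6 units.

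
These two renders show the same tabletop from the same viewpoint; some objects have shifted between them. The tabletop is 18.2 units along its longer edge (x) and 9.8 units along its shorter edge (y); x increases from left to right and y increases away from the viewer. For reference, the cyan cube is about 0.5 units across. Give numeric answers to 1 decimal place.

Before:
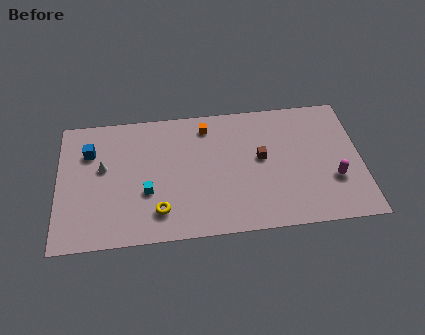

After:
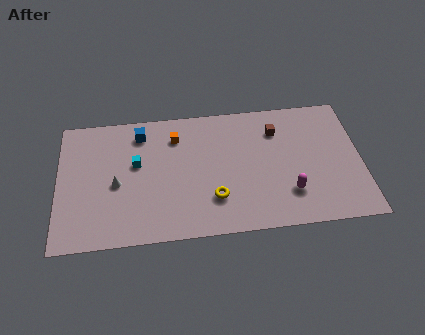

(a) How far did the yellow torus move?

3.4

The yellow torus was near (6.0, 2.1) before and (9.3, 2.7) after, so it travelled √(3.3² + 0.6²) ≈ 3.4 units.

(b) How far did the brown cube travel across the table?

2.2

The brown cube was near (12.2, 5.4) before and (13.2, 7.4) after, so it travelled √(1.0² + 2.0²) ≈ 2.2 units.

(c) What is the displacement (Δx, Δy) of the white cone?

(0.8, -1.3)

The white cone was at about (2.7, 5.7) and moved to about (3.5, 4.4).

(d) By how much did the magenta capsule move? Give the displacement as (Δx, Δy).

(-2.7, -0.7)

From the two frames, the magenta capsule sits at roughly (16.5, 3.3) before and (13.8, 2.6) after.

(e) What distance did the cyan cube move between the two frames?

2.3

From (5.3, 3.6) to (4.7, 5.8), the cyan cube covered √(0.6² + 2.2²) ≈ 2.3 units.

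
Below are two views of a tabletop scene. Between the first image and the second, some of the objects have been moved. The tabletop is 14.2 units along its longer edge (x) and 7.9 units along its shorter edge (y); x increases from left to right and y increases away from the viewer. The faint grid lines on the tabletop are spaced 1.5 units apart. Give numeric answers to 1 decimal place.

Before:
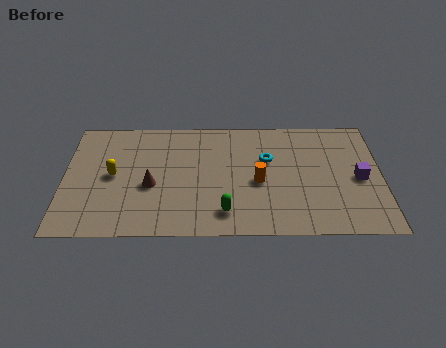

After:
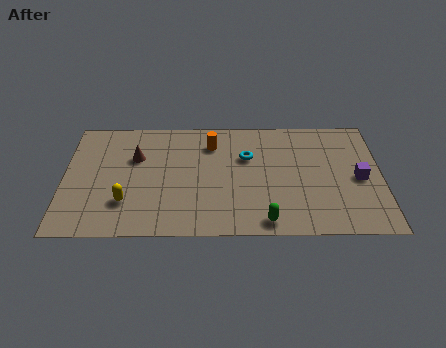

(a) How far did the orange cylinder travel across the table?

3.3

From (8.7, 3.5) to (6.6, 6.1), the orange cylinder covered √(2.1² + 2.6²) ≈ 3.3 units.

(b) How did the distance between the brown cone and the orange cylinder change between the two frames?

-1.3

They were about 4.8 units apart before and 3.5 after — 1.3 units closer together.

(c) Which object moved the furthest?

the orange cylinder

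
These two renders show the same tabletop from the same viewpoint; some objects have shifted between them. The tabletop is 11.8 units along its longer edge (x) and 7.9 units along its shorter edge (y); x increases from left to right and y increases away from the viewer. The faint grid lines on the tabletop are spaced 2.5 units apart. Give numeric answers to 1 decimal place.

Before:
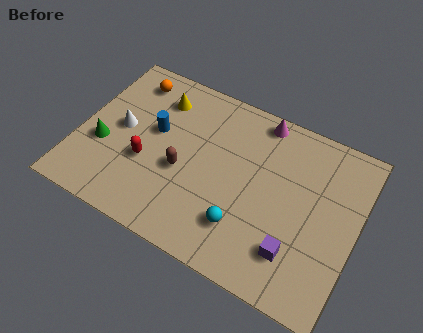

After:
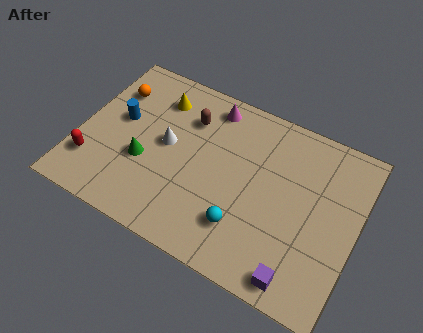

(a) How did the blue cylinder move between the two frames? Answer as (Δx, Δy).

(-1.5, -0.1)

From the two frames, the blue cylinder sits at roughly (3.1, 4.6) before and (1.6, 4.5) after.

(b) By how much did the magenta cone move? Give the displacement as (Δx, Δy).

(-2.1, -0.3)

The magenta cone was at about (7.3, 7.1) and moved to about (5.2, 6.8).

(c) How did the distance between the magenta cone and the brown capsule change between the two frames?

-3.4

They were about 4.7 units apart before and 1.3 after — 3.4 units closer together.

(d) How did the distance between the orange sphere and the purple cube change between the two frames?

+0.9

The distance was about 9.1 in the first image and 10.0 in the second, so they moved 0.9 units further apart.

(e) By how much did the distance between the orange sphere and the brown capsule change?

-1.0

Before: roughly 4.3 units apart; after: 3.3. That's 1.0 units closer together.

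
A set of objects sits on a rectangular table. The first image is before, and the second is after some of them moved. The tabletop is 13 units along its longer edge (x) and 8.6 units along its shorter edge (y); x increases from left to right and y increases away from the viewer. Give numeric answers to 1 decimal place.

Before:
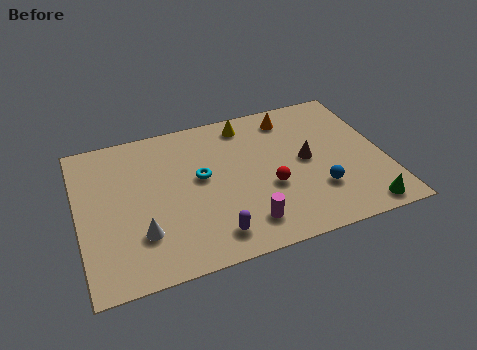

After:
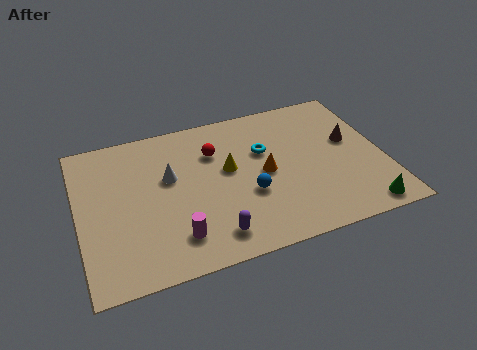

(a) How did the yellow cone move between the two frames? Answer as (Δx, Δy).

(-1.0, -2.5)

From the two frames, the yellow cone sits at roughly (7.4, 7.4) before and (6.4, 4.9) after.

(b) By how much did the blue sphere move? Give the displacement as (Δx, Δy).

(-2.9, 0.7)

The blue sphere started near (10.0, 2.5) and ended near (7.1, 3.2).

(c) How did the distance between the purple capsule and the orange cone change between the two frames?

-3.2

Before: roughly 7.0 units apart; after: 3.8. That's 3.2 units closer together.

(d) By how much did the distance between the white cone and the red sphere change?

-3.4

The distance was about 5.6 in the first image and 2.2 in the second, so they moved 3.4 units closer together.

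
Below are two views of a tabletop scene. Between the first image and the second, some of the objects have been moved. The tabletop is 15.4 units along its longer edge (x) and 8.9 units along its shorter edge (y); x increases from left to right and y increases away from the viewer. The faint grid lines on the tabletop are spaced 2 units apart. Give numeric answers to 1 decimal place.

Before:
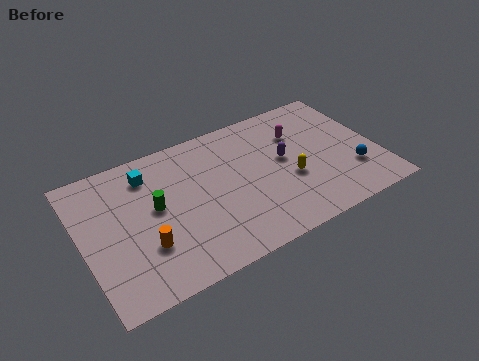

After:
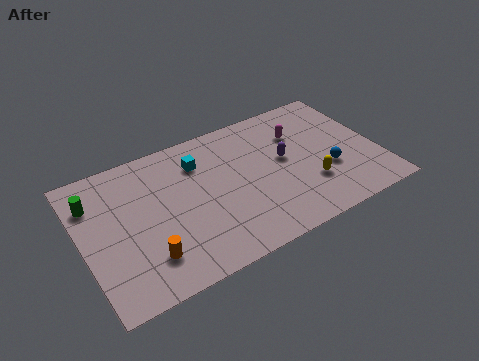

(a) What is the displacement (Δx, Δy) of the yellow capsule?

(0.9, -0.8)

The yellow capsule was at about (10.7, 3.5) and moved to about (11.6, 2.7).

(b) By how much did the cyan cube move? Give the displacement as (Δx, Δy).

(2.6, -0.4)

The cyan cube started near (3.7, 7.1) and ended near (6.3, 6.7).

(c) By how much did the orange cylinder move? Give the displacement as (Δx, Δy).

(0.0, -0.7)

From the two frames, the orange cylinder sits at roughly (3.0, 2.8) before and (3.0, 2.1) after.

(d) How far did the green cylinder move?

3.4

The green cylinder moved from about (3.8, 4.9) to (0.8, 6.6), a distance of √(3.0² + 1.7²) ≈ 3.4.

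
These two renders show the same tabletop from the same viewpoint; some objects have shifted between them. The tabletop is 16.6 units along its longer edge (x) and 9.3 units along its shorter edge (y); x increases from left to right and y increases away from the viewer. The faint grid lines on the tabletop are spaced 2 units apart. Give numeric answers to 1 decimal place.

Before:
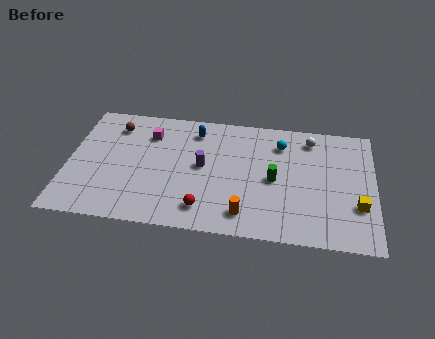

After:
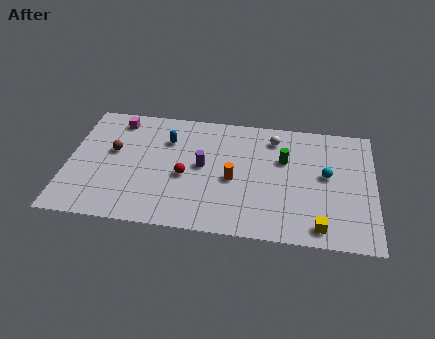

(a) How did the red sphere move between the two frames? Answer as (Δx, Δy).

(-1.1, 2.3)

From the two frames, the red sphere sits at roughly (7.5, 1.7) before and (6.4, 4.0) after.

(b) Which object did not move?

the purple cylinder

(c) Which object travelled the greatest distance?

the cyan sphere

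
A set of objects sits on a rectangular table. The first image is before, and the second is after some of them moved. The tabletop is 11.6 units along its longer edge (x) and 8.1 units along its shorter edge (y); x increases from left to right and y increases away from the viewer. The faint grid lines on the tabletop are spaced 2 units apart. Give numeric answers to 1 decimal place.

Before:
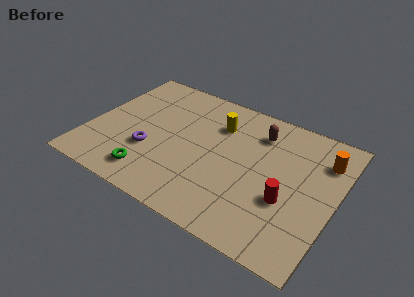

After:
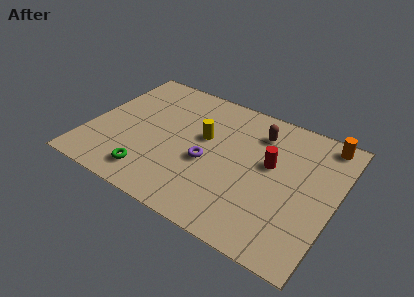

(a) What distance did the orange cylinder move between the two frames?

1.1

From (10.8, 6.1) to (10.7, 7.2), the orange cylinder covered √(0.1² + 1.1²) ≈ 1.1 units.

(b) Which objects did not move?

the green torus and the brown capsule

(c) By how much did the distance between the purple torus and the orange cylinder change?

-2.2

Before: roughly 8.5 units apart; after: 6.3. That's 2.2 units closer together.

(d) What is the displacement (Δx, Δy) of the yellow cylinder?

(-0.5, -1.1)

From the two frames, the yellow cylinder sits at roughly (5.8, 5.9) before and (5.3, 4.8) after.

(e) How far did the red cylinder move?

2.0

The red cylinder moved from about (9.5, 3.0) to (8.5, 4.7), a distance of √(1.0² + 1.7²) ≈ 2.0.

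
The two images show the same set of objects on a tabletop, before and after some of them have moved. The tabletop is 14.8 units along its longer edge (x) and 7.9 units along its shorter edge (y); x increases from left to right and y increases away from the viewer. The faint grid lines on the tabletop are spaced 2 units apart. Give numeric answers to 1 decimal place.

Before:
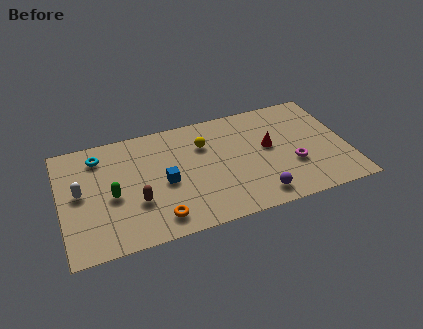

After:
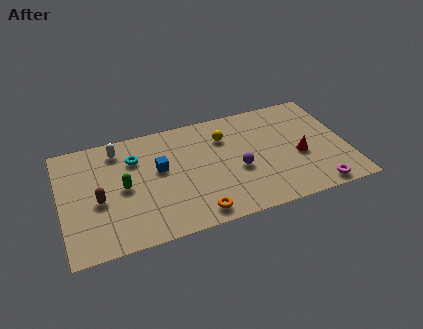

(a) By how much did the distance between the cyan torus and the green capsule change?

-1.0

Before: roughly 2.9 units apart; after: 1.9. That's 1.0 units closer together.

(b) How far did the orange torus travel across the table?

1.9

The orange torus moved from about (4.8, 1.3) to (6.7, 1.0), a distance of √(1.9² + 0.3²) ≈ 1.9.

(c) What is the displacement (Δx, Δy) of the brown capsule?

(-1.9, 0.7)

The brown capsule started near (3.8, 2.7) and ended near (1.9, 3.4).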